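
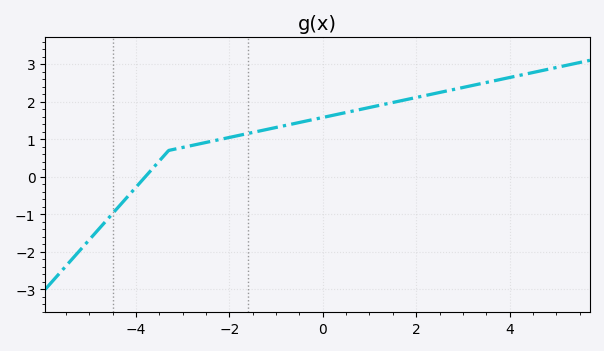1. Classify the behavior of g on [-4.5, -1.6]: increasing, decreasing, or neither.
increasing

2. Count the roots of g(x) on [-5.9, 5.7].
1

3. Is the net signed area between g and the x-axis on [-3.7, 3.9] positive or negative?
positive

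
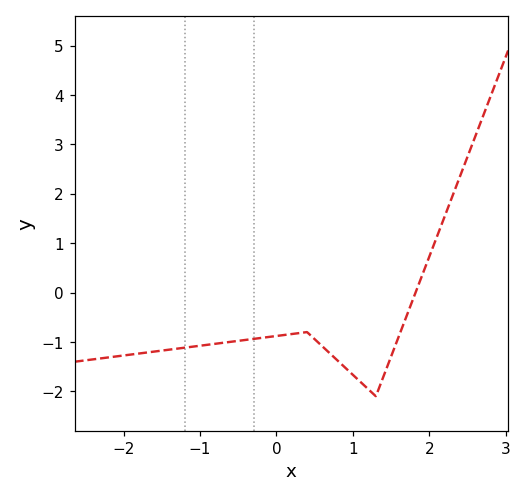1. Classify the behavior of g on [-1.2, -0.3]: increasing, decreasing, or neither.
increasing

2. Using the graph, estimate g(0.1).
-0.9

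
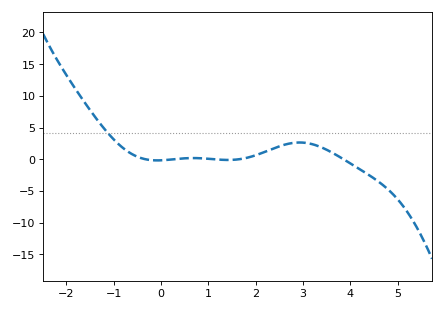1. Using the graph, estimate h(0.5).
0.147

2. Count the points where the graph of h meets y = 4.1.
1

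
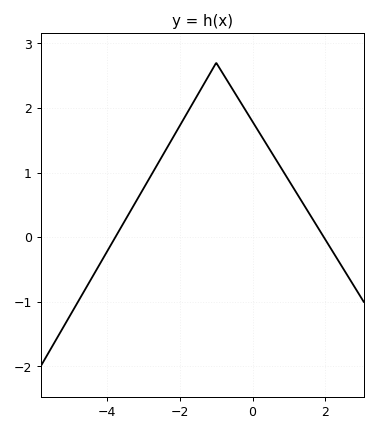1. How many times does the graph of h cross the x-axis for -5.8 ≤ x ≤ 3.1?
2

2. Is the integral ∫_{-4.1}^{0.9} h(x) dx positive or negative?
positive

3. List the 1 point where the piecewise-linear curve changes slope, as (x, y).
(-1, 2.7)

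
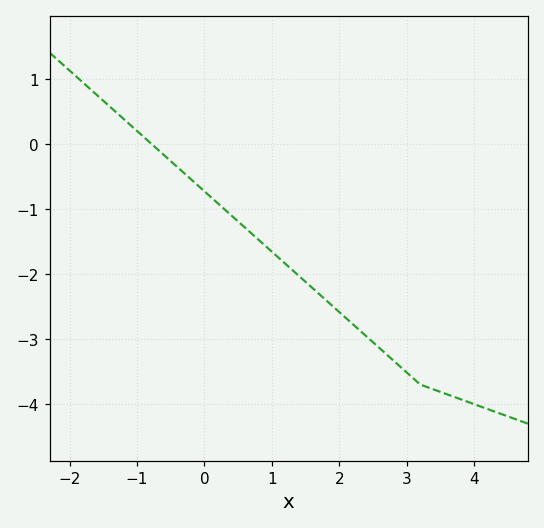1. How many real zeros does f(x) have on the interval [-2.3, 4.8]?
1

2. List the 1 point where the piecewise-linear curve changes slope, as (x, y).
(3.2, -3.7)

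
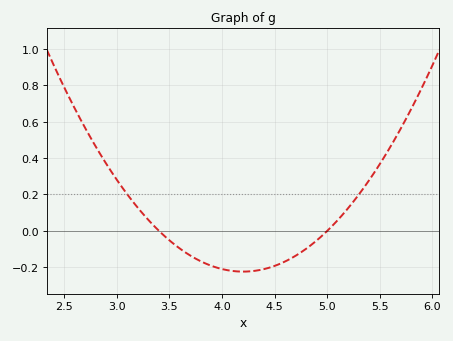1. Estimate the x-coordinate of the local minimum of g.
4.2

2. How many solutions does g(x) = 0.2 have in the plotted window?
2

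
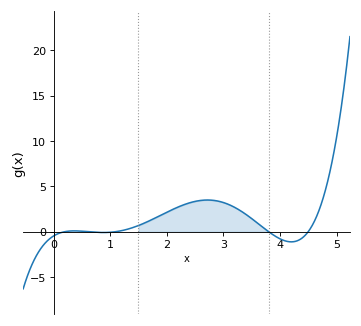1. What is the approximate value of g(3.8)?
0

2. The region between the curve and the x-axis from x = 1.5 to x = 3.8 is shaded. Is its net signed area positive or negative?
positive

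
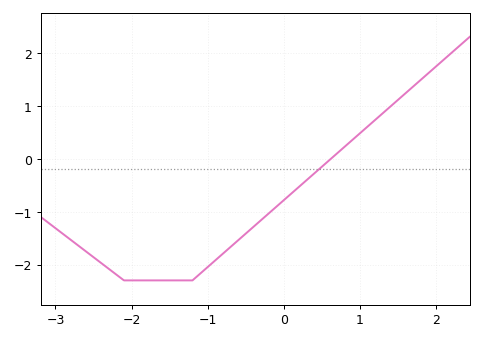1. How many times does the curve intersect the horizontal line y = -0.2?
1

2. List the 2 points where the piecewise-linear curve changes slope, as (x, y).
(-2.1, -2.3); (-1.2, -2.3)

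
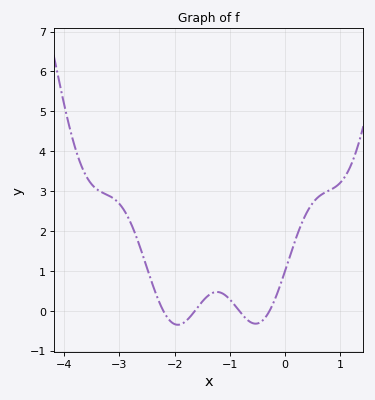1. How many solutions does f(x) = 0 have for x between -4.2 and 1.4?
4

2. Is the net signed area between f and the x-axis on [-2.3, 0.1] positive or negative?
positive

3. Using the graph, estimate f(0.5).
2.7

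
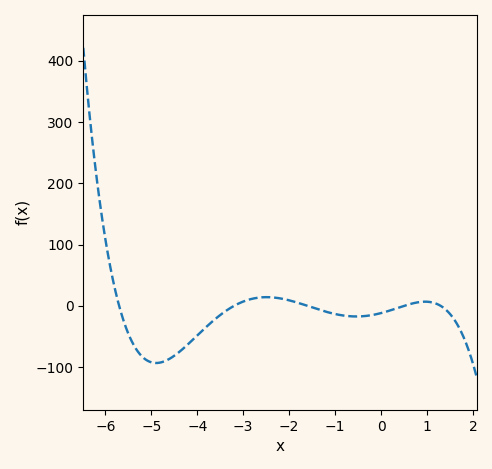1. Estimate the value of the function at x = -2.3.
13.4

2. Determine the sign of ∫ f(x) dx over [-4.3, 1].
negative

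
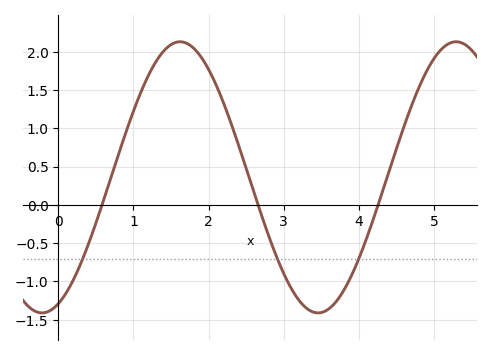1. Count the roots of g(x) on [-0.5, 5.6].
3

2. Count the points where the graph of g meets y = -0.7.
3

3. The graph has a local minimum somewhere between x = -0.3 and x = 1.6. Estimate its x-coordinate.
-0.2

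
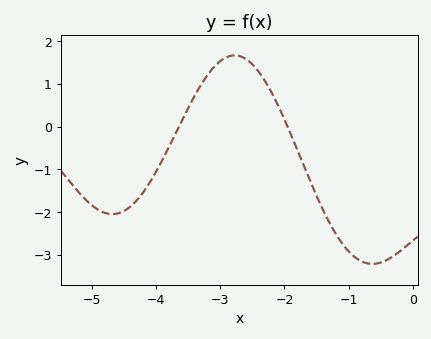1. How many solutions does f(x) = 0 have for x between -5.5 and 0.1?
2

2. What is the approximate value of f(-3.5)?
0.433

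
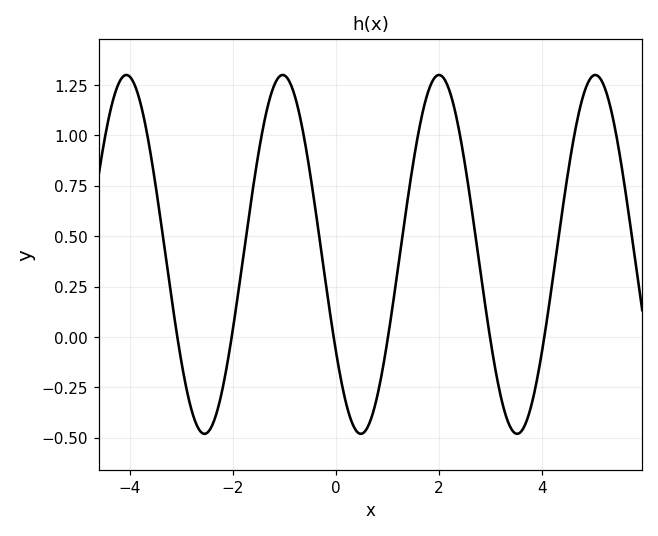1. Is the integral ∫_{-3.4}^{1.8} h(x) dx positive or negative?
positive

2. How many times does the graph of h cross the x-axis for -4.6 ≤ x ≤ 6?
6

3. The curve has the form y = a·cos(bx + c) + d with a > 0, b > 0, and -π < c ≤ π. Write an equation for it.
y = 0.89cos(2.1x + 2.1) + 0.41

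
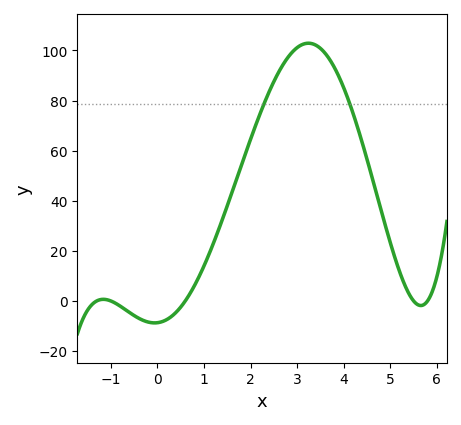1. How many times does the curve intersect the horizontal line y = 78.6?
2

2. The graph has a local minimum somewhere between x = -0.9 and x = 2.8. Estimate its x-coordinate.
-0.058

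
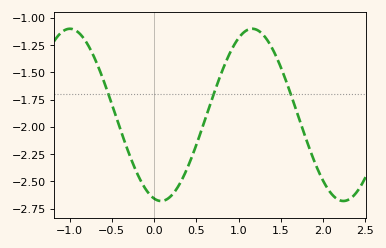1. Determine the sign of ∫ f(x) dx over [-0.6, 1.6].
negative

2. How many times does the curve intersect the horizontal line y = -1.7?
3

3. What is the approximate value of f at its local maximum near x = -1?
-1.1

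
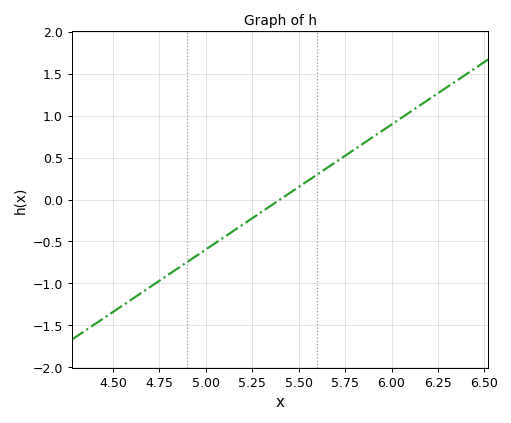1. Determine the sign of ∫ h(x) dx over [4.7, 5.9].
negative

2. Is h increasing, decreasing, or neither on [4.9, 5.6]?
increasing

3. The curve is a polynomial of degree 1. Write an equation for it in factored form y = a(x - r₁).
y = 1.49(x - 5.4)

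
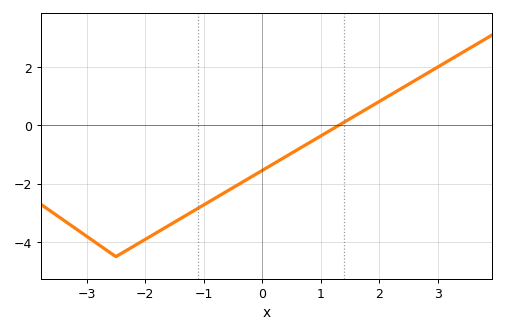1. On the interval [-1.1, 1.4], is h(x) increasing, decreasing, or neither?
increasing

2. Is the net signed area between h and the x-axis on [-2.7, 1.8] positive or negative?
negative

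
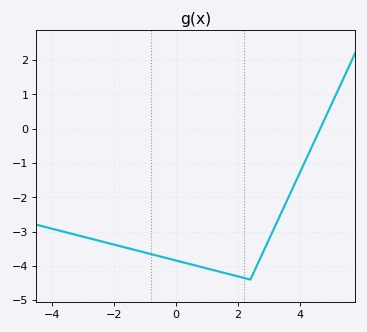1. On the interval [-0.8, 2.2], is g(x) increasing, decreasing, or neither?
decreasing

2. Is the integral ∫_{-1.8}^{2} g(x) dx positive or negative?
negative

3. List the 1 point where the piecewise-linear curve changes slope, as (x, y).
(2.4, -4.4)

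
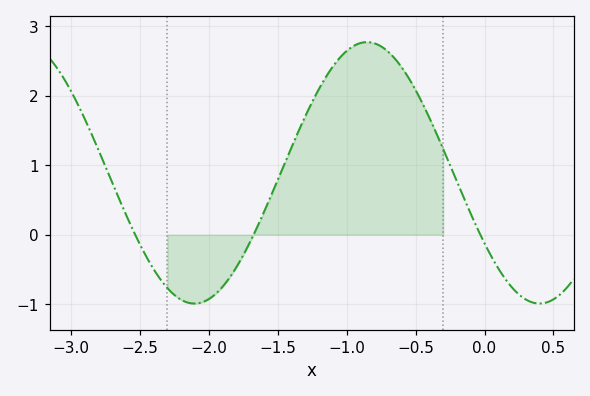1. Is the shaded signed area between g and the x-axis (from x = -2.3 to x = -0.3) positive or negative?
positive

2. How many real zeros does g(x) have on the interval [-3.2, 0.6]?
3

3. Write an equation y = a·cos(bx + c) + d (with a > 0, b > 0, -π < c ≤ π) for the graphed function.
y = 1.88cos(2.5x + 2.1) + 0.89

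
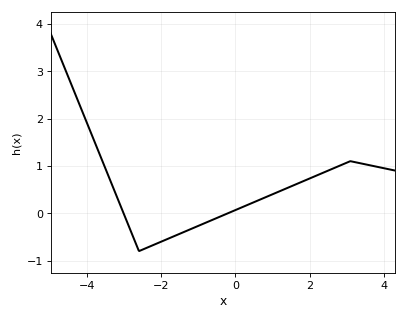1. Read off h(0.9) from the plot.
0.4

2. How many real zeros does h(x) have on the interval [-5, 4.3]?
2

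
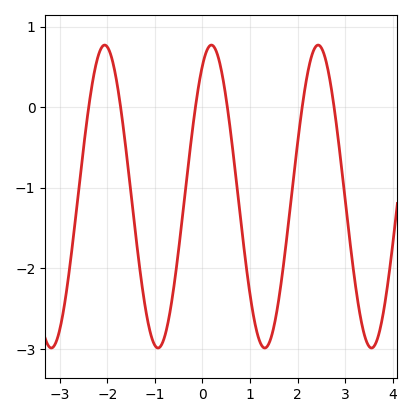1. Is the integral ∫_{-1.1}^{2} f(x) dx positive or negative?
negative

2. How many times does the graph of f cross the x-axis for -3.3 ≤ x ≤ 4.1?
6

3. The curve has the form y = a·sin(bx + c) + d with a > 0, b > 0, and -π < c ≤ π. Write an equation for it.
y = 1.88sin(2.8x + 1) - 1.11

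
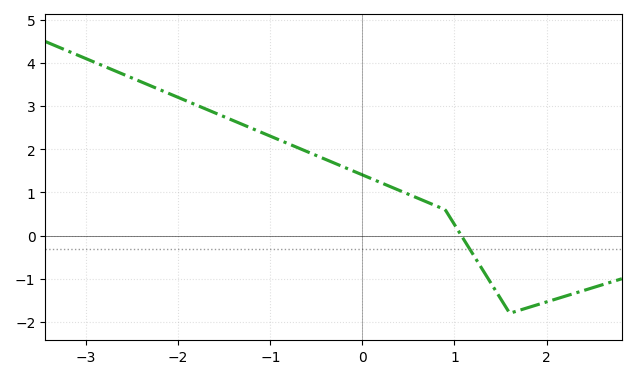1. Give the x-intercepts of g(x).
1.1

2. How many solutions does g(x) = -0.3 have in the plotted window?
1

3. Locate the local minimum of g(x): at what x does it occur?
1.6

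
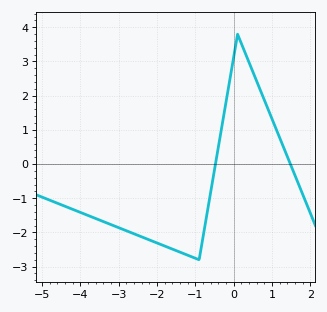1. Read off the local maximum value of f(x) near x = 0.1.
3.8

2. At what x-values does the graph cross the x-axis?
-0.5, 1.5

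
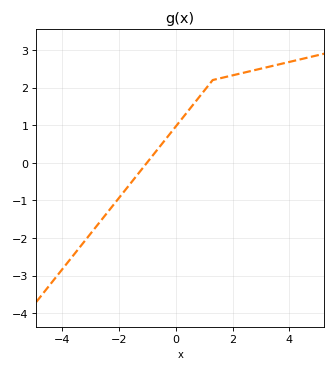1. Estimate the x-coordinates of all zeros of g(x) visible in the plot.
-1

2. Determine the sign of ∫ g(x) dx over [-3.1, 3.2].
positive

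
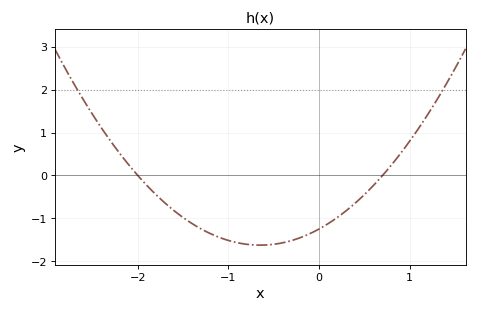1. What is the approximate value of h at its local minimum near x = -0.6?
-1.62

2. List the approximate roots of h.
-2, 0.7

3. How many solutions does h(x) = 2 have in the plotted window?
2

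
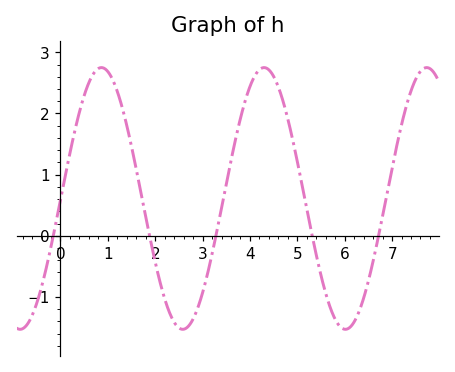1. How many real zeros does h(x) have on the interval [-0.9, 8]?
5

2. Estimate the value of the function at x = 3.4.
0.5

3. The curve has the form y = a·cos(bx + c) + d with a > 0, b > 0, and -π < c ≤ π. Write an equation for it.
y = 2.14cos(1.8x - 1.6) + 0.61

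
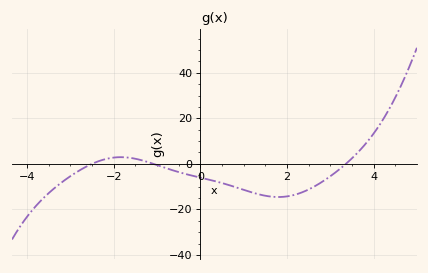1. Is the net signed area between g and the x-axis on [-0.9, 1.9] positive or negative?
negative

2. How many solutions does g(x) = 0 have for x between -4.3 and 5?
3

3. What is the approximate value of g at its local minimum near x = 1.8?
-14.5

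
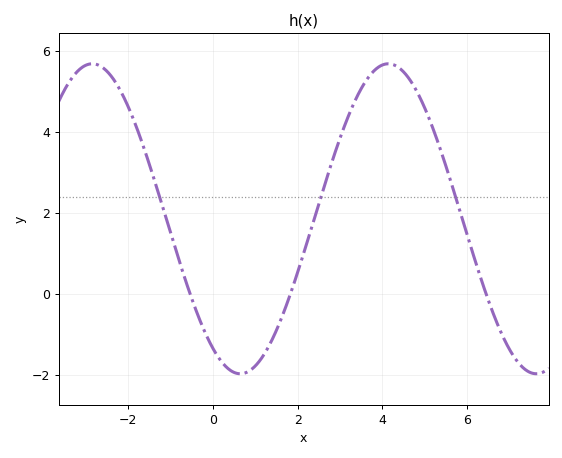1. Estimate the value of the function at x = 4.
5.66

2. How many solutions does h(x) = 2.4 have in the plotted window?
3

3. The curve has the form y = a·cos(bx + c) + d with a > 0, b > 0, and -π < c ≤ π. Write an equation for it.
y = 3.83cos(0.9x + 2.56) + 1.86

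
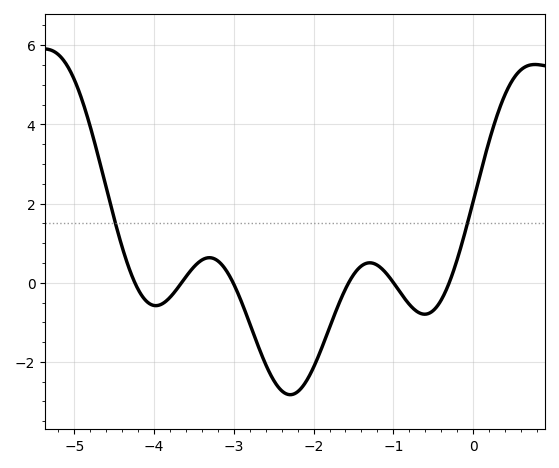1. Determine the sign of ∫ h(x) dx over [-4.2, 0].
negative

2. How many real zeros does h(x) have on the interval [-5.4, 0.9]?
6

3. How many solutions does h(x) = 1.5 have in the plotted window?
2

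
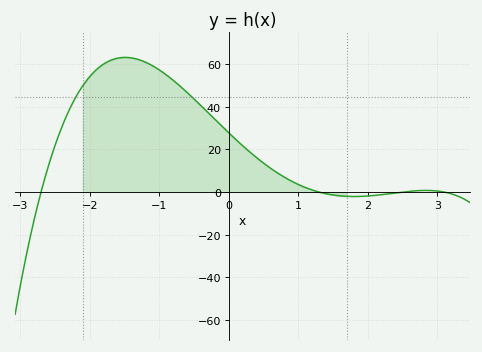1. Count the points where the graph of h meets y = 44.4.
2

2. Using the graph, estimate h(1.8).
-2.09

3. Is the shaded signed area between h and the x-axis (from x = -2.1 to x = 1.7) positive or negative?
positive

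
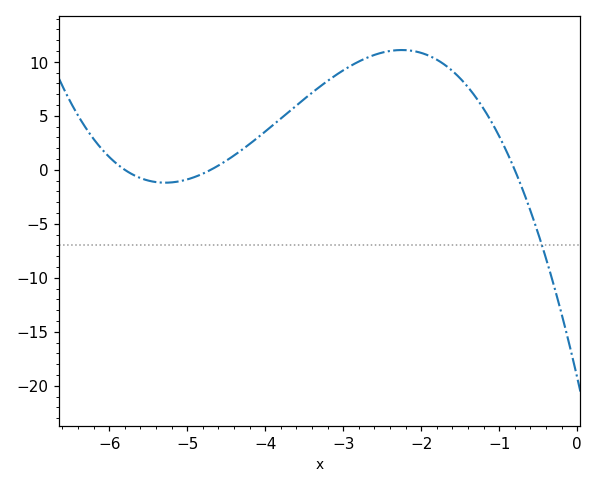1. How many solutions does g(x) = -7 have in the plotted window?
1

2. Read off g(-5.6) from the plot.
-1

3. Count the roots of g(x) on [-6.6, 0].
3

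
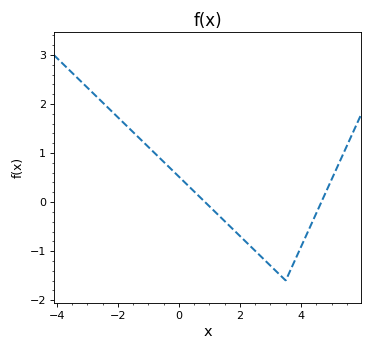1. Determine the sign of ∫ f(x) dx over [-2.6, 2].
positive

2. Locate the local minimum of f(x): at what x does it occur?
3.6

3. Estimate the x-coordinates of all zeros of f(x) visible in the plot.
0.8, 4.6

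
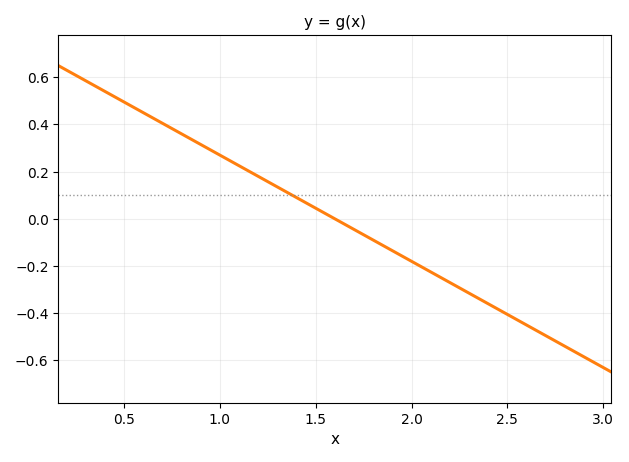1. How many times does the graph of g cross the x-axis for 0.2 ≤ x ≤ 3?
1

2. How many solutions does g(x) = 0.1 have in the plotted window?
1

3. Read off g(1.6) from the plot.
0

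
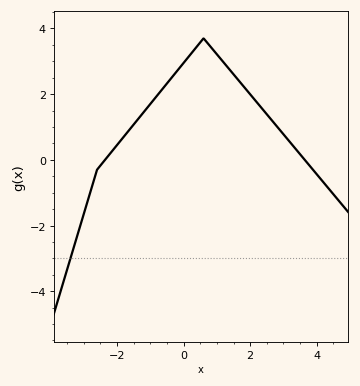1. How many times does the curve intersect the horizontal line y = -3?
1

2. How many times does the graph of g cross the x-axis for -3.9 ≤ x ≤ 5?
2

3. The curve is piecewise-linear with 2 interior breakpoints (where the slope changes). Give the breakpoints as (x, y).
(-2.6, -0.3); (0.6, 3.7)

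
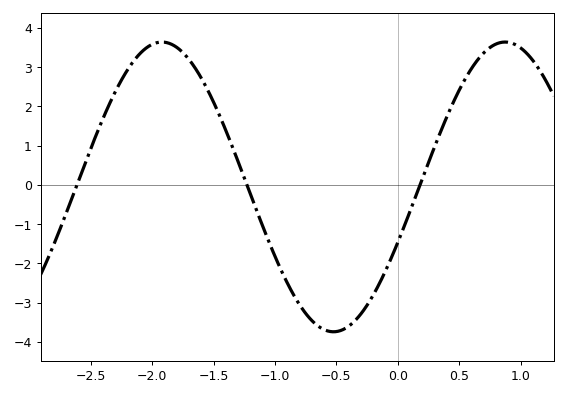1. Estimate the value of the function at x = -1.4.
1.39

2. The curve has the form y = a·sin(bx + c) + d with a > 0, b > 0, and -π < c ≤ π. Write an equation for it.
y = 3.69sin(2.25x - 0.392) - 0.05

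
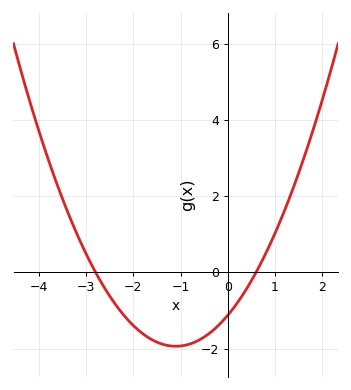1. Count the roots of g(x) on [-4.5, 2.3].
2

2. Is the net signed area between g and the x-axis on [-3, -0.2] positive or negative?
negative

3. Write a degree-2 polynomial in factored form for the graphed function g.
y = 0.67(x + 2.8)(x - 0.6)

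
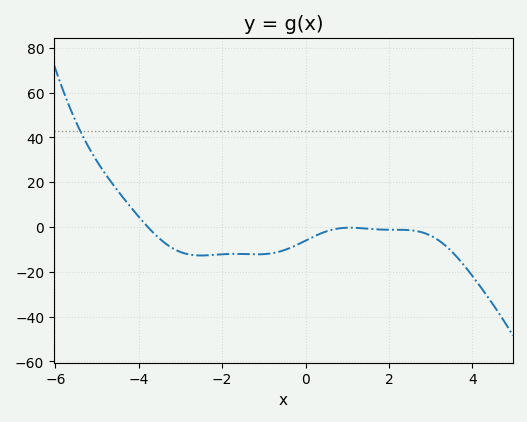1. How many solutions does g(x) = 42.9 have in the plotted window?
1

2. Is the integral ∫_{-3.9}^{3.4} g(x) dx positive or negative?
negative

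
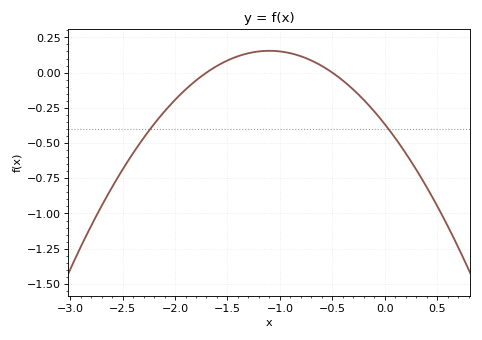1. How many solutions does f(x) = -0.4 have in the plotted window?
2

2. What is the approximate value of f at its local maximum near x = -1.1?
0.155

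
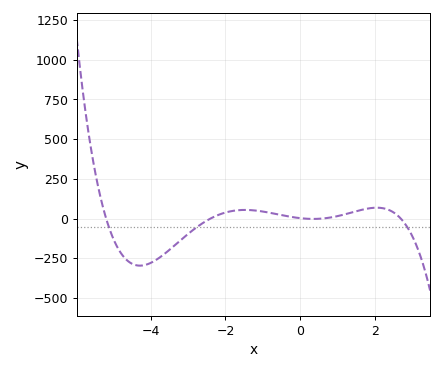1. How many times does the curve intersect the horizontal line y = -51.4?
3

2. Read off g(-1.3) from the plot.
60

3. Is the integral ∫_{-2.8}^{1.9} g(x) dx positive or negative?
positive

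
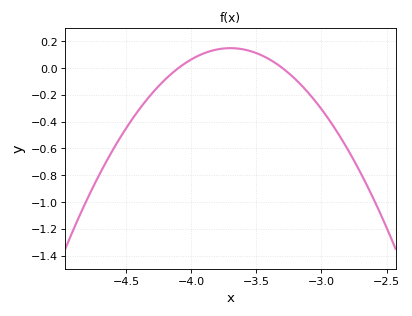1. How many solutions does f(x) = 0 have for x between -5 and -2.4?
2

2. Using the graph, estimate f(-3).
-0.3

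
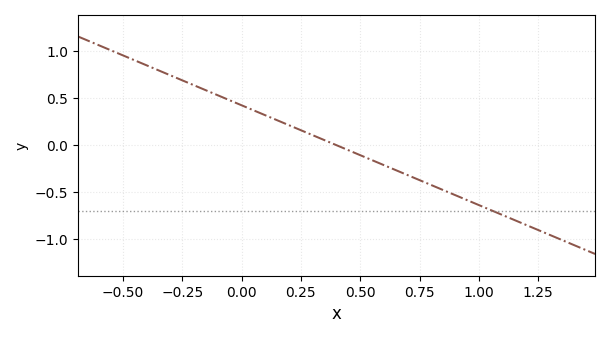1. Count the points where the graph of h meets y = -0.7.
1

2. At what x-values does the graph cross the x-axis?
0.4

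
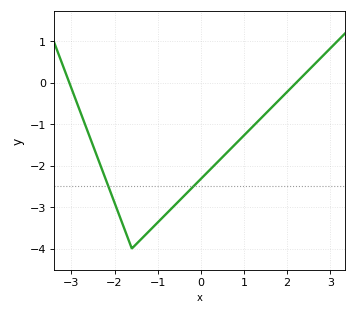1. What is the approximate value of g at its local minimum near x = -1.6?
-4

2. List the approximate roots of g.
-3.05, 2.21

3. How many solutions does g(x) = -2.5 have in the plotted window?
2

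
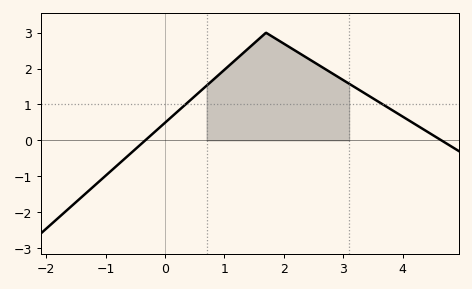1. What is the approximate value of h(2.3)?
2.4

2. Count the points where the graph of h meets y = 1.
2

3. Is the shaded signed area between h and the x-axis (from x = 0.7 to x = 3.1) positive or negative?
positive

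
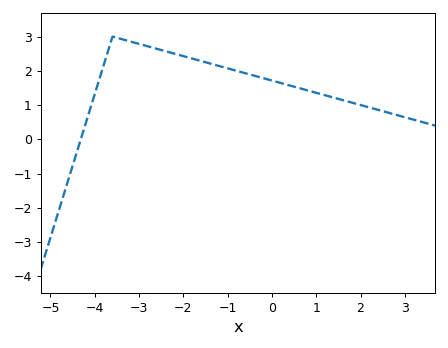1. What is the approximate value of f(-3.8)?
2.16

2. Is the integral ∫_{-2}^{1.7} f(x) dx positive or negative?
positive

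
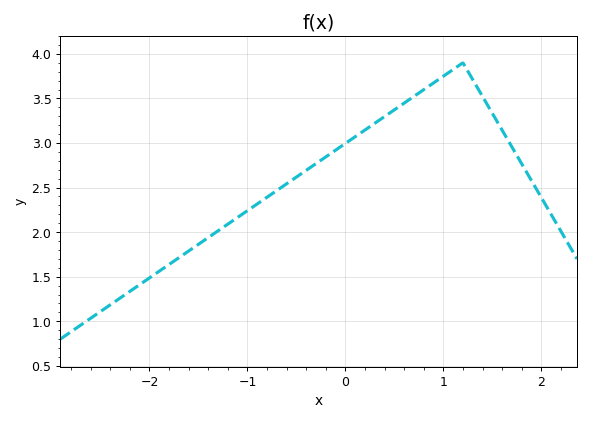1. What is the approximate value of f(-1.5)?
1.86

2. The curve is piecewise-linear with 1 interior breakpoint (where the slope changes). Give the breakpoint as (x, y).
(1.2, 3.9)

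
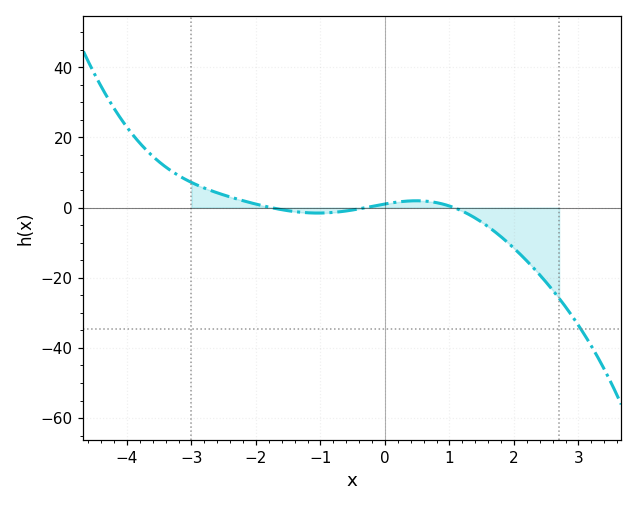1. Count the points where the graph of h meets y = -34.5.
1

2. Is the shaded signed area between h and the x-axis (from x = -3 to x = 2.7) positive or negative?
negative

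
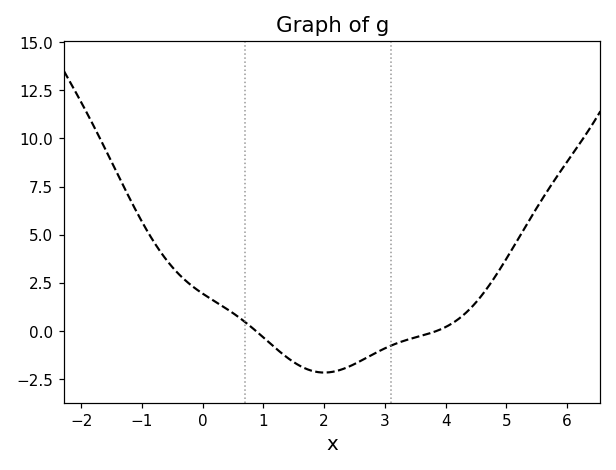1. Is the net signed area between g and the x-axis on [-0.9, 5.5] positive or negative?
positive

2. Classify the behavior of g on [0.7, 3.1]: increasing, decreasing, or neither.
neither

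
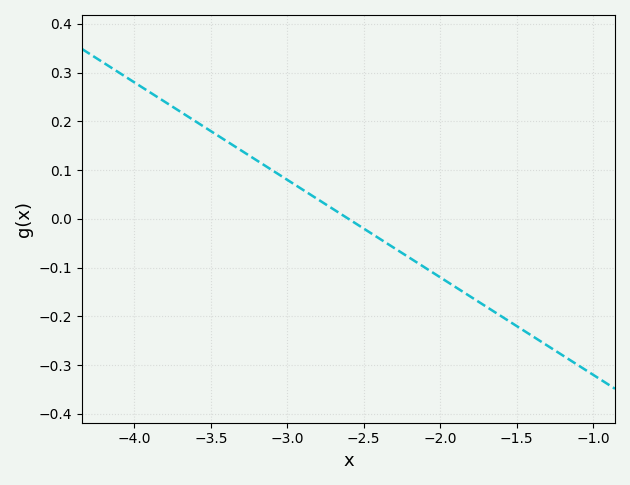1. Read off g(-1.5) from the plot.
-0.22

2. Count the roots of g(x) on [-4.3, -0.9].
1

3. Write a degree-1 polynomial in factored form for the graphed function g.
y = -0.2(x + 2.6)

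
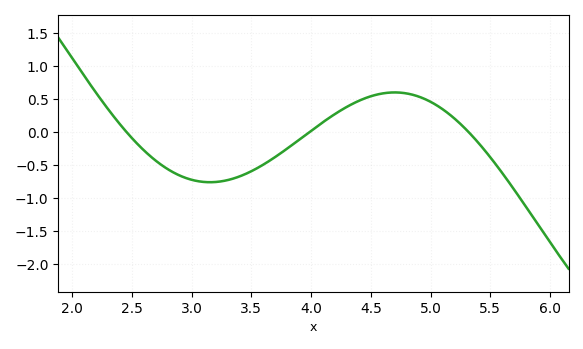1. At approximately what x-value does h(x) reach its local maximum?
4.7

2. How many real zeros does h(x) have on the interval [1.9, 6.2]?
3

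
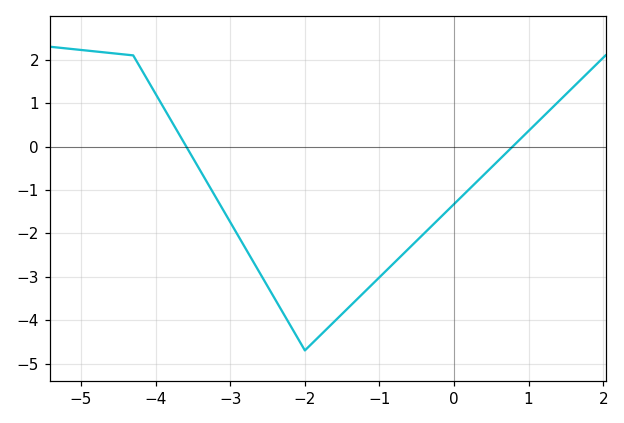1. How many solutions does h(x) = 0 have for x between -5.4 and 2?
2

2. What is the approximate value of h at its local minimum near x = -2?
-4.7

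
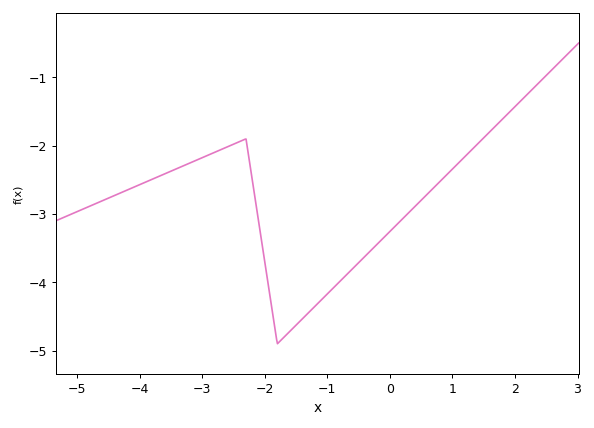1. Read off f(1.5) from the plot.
-1.9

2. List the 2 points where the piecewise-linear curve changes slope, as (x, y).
(-2.3, -1.9); (-1.8, -4.9)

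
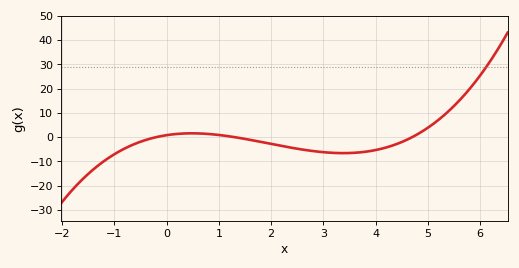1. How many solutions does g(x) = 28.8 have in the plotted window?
1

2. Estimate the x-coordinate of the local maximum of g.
0.4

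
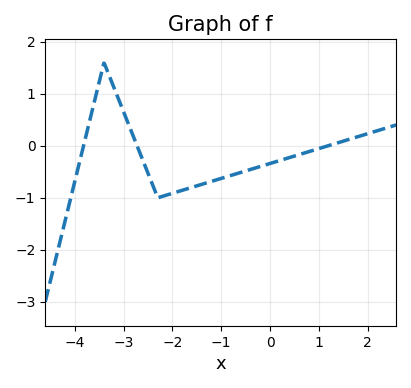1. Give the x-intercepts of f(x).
-3.8, -2.7, 1.2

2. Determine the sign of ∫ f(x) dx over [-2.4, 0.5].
negative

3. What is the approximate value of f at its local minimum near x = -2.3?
-1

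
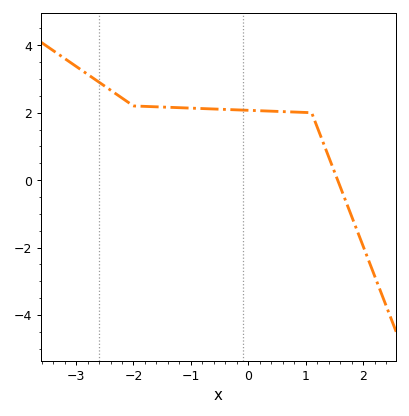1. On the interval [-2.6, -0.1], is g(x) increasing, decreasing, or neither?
decreasing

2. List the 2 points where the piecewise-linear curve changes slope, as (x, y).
(-2, 2.2); (1.1, 2)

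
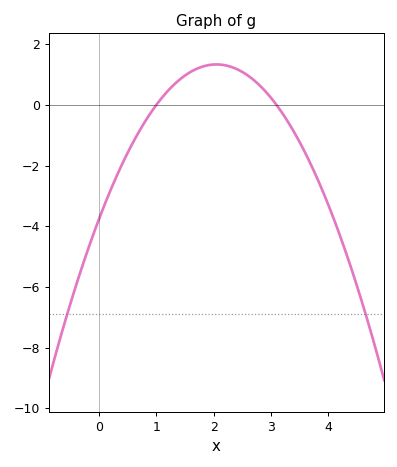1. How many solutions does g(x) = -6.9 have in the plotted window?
2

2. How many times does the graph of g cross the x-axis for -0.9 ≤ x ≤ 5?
2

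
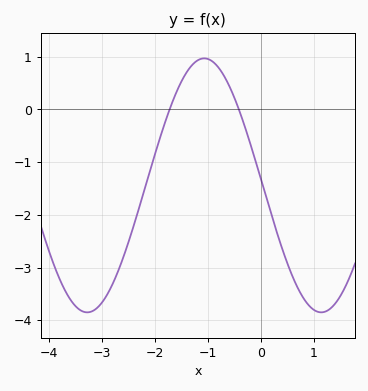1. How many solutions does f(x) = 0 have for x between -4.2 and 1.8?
2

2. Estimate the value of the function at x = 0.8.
-3.57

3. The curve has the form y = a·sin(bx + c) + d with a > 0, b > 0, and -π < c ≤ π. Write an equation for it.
y = 2.41sin(1.42x + 3.09) - 1.44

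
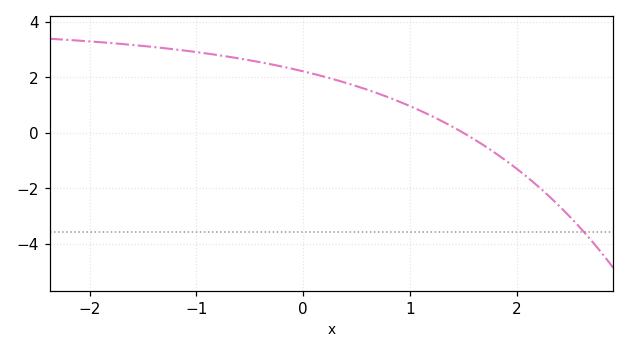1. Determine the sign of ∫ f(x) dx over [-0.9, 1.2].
positive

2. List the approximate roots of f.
1.5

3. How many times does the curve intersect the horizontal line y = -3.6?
1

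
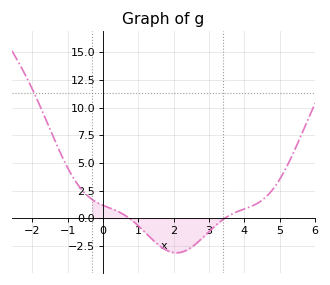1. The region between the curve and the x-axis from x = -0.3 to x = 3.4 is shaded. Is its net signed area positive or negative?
negative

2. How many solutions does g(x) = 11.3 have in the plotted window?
1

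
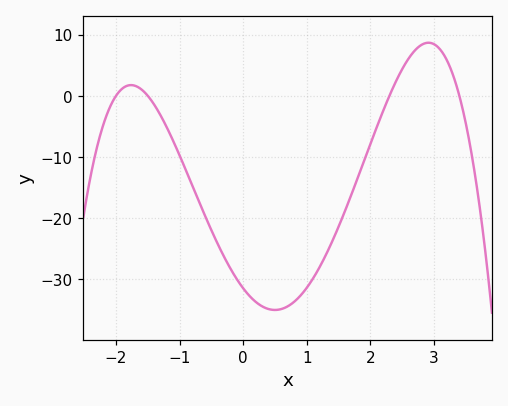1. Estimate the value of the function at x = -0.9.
-12.2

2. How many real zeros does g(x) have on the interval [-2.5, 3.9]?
4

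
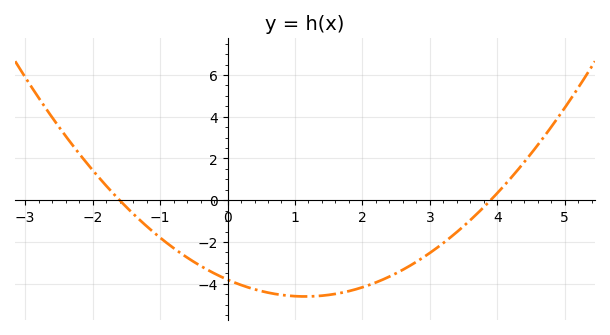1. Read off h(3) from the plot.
-2.53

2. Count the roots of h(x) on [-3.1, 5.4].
2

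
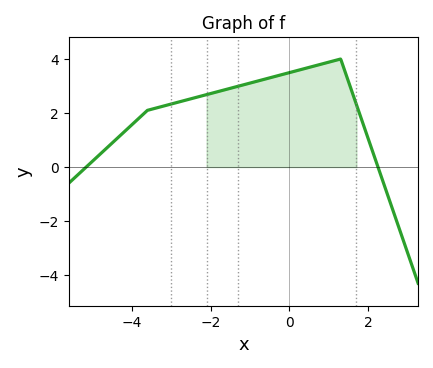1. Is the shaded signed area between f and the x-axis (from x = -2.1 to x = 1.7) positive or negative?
positive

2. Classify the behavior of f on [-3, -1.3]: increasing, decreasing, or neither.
increasing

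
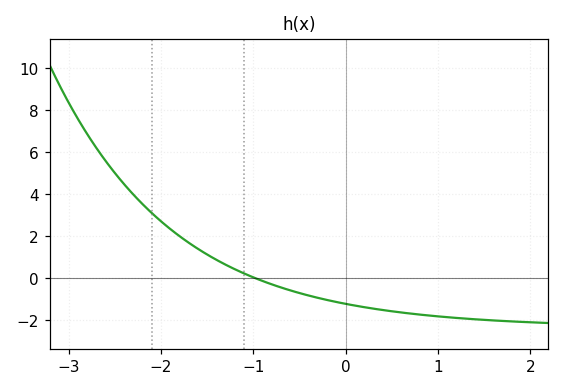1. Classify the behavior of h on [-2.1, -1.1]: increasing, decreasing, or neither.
decreasing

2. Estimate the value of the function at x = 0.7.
-1.6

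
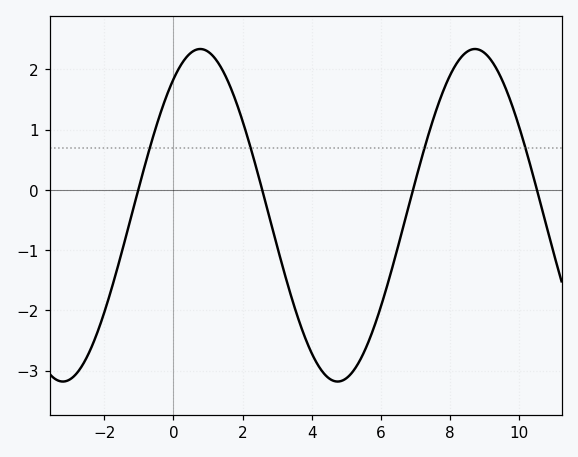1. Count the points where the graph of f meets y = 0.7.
4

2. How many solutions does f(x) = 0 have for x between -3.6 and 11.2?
4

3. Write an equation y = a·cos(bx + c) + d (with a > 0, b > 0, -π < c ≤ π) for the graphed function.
y = 2.76cos(0.79x - 0.61) - 0.42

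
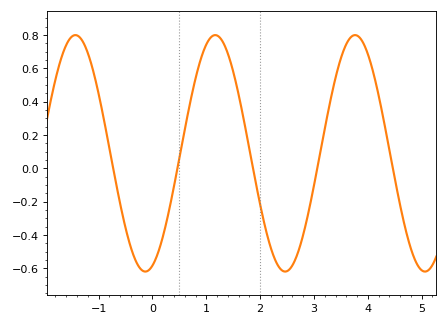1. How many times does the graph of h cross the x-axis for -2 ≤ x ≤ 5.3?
5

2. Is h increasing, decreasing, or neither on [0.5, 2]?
neither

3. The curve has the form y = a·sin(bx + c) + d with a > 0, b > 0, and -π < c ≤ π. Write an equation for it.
y = 0.71sin(2.42x - 1.25) + 0.09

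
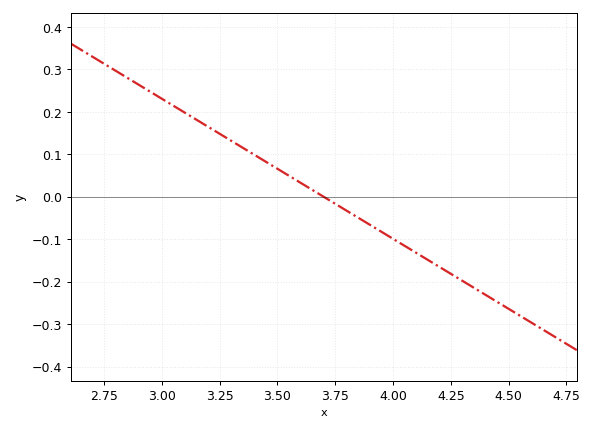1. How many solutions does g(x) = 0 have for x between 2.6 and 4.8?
1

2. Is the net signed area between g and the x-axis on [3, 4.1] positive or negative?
positive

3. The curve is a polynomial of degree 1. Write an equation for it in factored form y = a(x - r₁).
y = -0.33(x - 3.7)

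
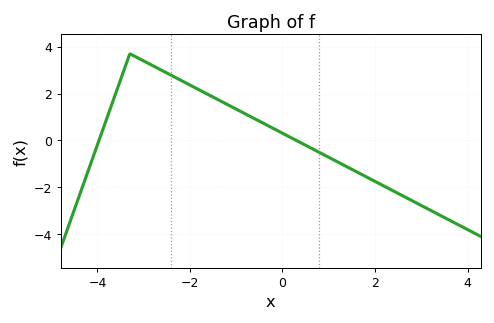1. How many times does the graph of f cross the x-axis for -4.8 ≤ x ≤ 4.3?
2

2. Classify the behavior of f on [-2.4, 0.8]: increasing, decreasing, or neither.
decreasing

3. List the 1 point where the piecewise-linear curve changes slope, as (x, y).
(-3.3, 3.7)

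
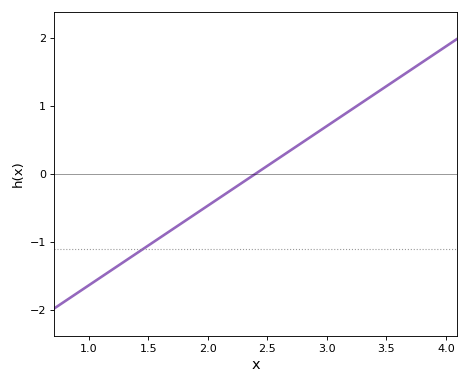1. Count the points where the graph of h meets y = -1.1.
1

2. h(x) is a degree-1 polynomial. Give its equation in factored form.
y = 1.17(x - 2.4)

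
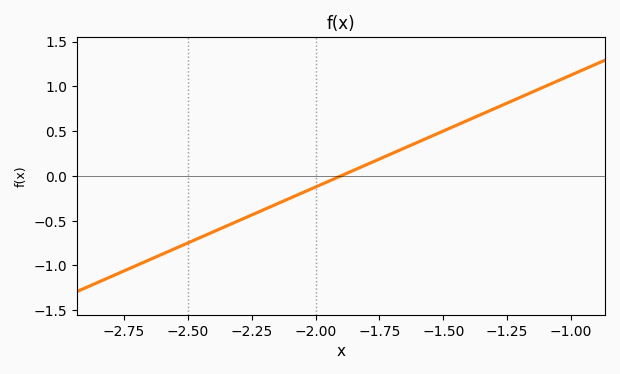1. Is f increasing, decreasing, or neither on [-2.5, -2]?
increasing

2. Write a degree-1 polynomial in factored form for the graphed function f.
y = 1.25(x + 1.9)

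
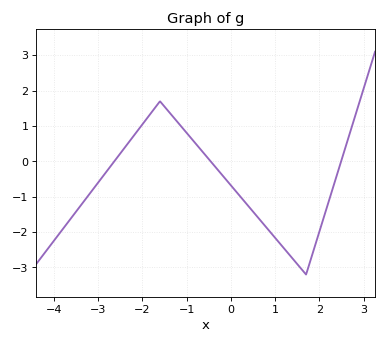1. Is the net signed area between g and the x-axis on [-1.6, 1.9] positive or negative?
negative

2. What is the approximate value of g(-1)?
0.809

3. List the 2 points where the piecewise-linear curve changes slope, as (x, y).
(-1.6, 1.7); (1.7, -3.2)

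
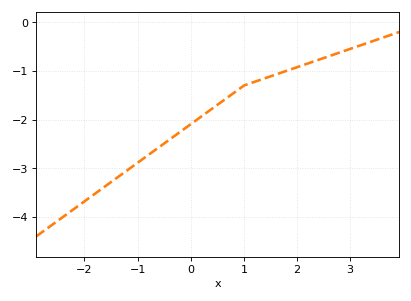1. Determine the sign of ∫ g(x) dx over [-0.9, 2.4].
negative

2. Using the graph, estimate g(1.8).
-0.999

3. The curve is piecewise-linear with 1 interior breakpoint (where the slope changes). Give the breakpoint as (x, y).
(1, -1.3)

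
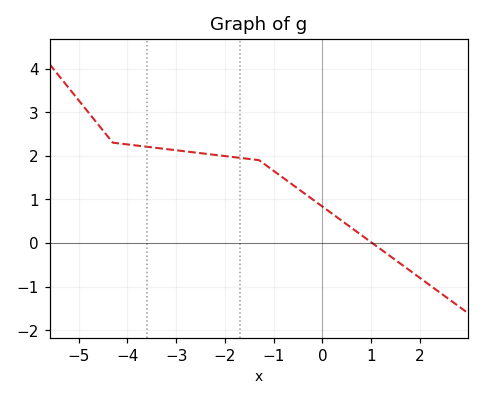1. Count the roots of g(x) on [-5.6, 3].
1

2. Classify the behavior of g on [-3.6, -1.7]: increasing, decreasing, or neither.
decreasing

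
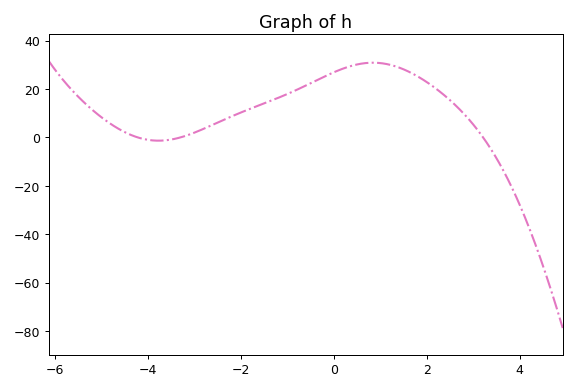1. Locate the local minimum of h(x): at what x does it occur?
-3.8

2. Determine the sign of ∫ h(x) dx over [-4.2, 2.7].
positive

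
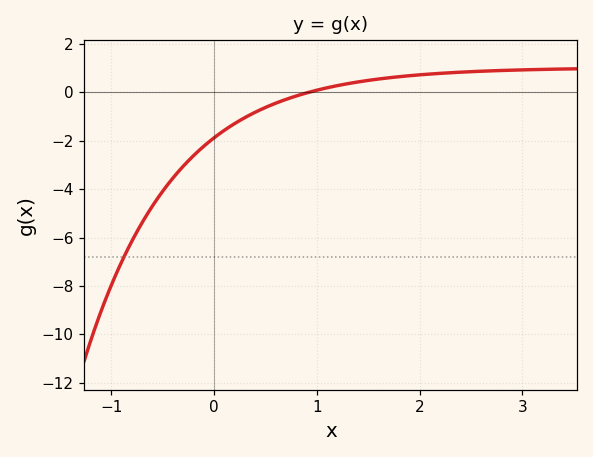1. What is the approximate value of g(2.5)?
0.8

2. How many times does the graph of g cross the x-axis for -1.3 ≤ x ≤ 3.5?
1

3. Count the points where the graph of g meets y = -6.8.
1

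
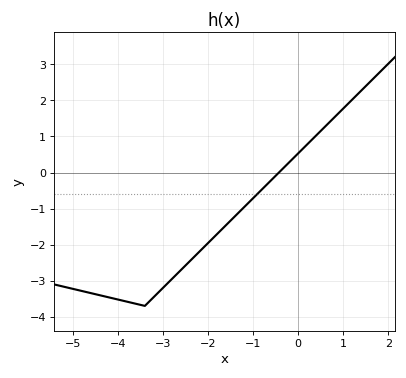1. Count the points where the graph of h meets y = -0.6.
1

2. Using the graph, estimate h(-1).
-0.7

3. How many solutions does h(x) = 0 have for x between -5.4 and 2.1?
1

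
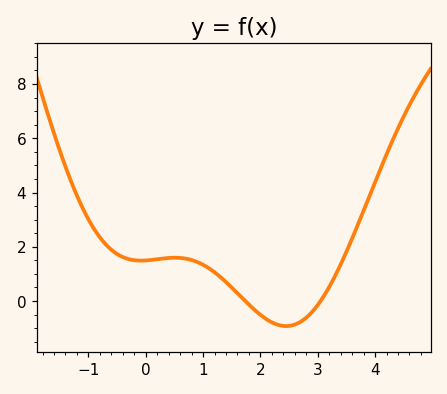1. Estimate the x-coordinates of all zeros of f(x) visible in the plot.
1.74, 3.05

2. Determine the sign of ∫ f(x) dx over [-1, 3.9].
positive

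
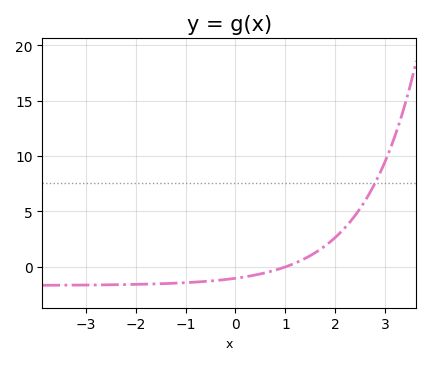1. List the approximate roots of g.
1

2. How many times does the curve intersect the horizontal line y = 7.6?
1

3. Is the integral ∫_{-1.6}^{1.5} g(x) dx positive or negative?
negative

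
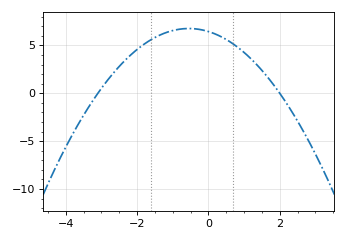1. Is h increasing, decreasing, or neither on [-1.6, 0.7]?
neither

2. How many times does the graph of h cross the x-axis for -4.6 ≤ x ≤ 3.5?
2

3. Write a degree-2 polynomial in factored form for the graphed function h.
y = -1.04(x + 3.1)(x - 2)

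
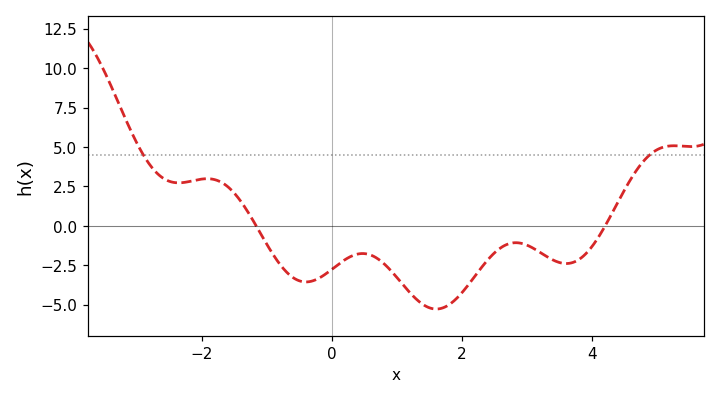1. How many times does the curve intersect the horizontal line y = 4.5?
2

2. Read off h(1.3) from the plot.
-4.66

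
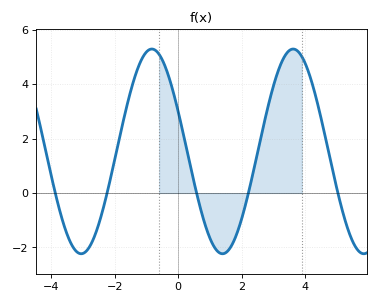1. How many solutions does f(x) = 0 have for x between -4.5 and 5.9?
5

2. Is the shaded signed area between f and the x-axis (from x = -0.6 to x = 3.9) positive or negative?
positive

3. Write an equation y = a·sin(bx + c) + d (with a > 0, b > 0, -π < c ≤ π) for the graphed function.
y = 3.76sin(1.41x + 2.74) + 1.53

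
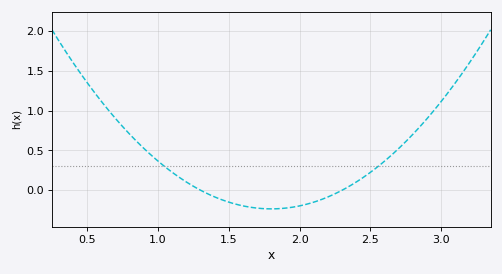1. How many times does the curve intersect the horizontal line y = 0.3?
2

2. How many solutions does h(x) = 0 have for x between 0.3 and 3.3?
2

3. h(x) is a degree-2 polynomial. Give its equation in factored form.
y = 0.94(x - 1.3)(x - 2.3)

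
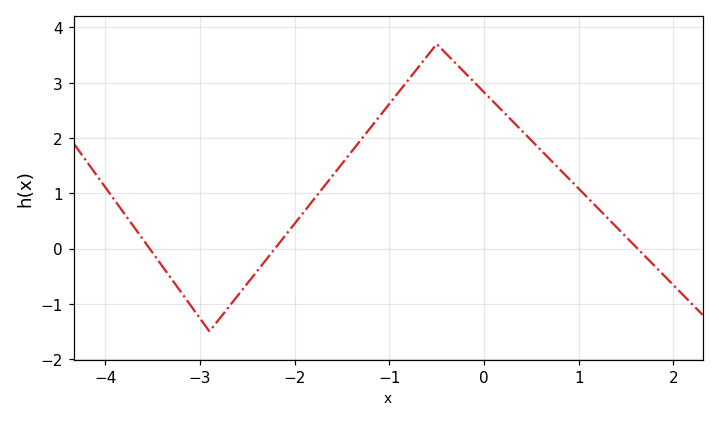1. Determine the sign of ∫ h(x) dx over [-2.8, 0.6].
positive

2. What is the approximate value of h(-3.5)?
-0.1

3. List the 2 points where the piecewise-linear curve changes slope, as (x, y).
(-2.9, -1.5); (-0.5, 3.7)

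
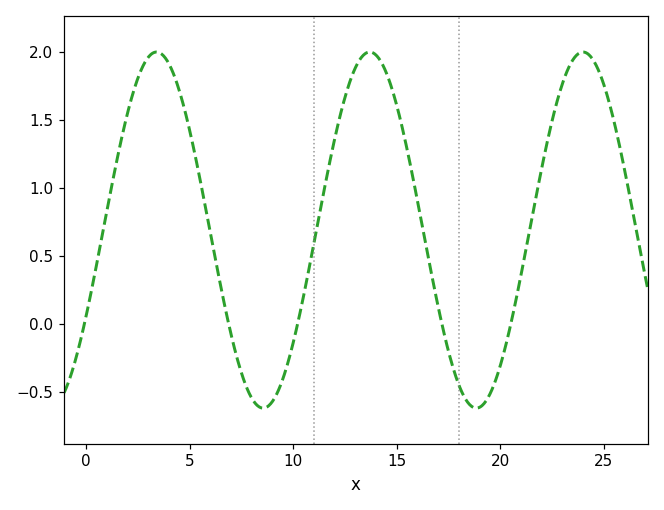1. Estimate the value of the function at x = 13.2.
1.95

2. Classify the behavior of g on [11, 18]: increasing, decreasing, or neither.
neither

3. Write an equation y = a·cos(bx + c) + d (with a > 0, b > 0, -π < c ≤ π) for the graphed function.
y = 1.31cos(0.61x - 2.1) + 0.69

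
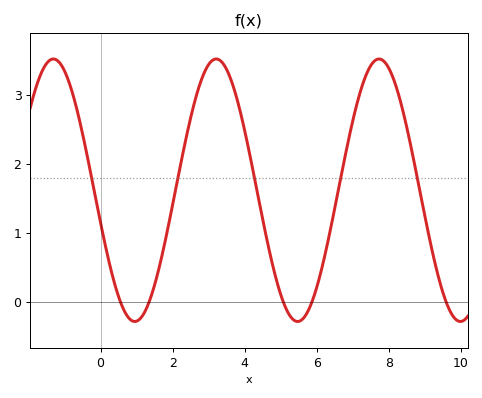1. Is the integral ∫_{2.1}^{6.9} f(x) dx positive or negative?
positive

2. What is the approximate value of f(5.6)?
-0.249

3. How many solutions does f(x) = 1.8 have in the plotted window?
5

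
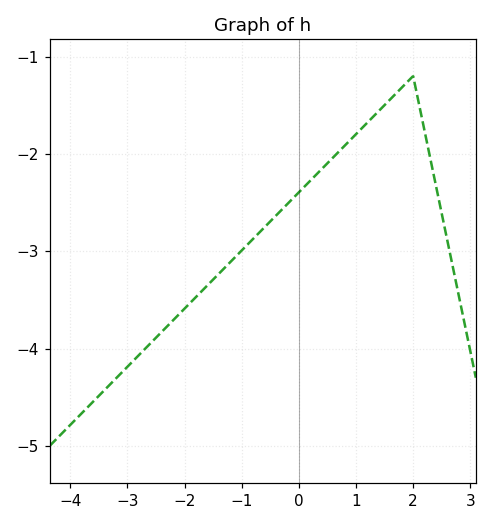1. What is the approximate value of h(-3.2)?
-4.3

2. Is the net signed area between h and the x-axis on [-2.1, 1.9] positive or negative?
negative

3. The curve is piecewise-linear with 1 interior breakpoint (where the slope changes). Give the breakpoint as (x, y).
(2, -1.2)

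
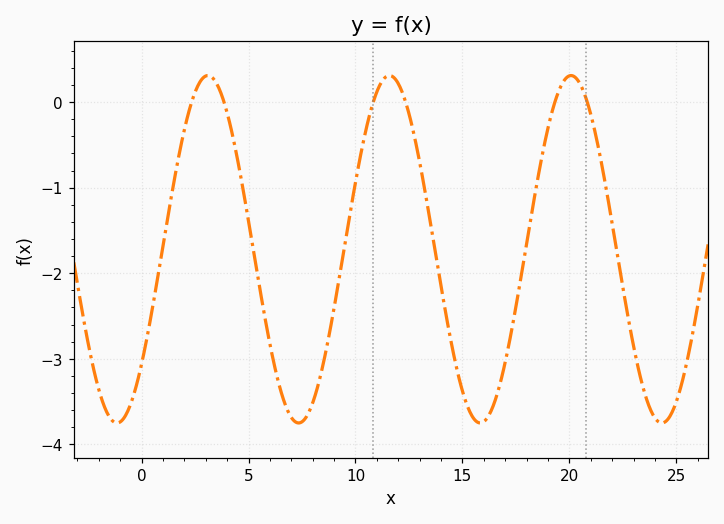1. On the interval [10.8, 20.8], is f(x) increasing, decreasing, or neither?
neither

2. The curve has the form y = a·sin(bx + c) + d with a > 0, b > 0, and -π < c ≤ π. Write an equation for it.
y = 2.03sin(0.74x - 0.722) - 1.72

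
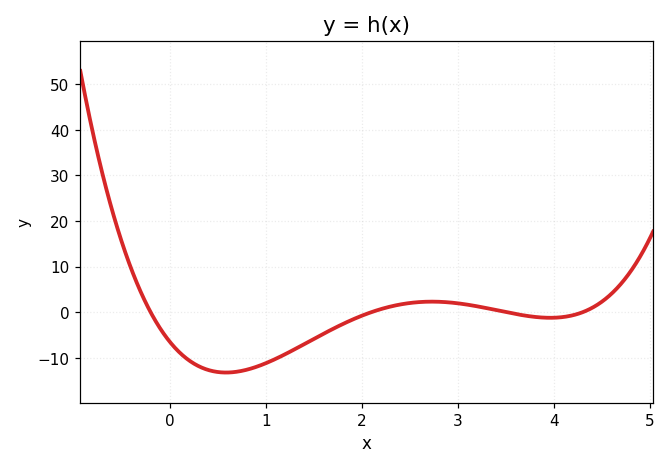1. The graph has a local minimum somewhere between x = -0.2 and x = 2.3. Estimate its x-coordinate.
0.6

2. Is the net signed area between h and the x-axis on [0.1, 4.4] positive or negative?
negative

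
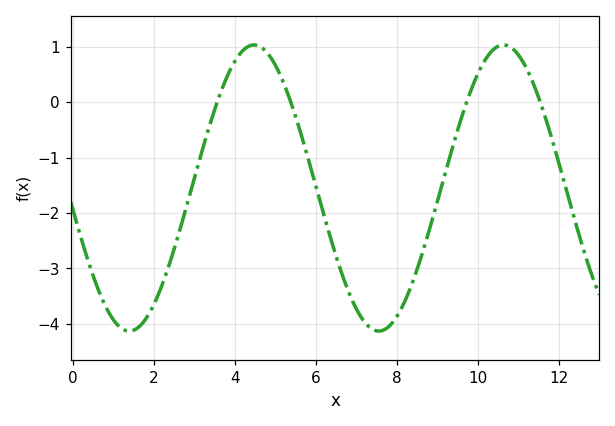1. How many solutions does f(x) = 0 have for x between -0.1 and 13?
4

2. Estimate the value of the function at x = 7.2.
-4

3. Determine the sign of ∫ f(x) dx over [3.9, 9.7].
negative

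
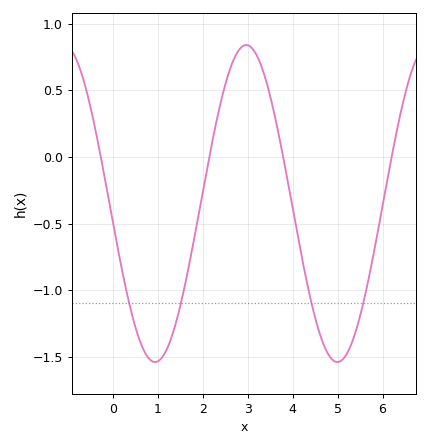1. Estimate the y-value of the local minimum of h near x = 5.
-1.54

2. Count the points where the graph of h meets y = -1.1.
4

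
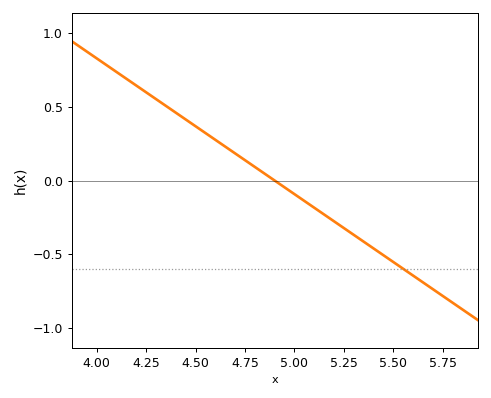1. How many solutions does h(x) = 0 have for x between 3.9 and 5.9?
1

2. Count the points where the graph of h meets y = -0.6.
1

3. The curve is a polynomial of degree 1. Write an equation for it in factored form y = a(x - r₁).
y = -0.92(x - 4.9)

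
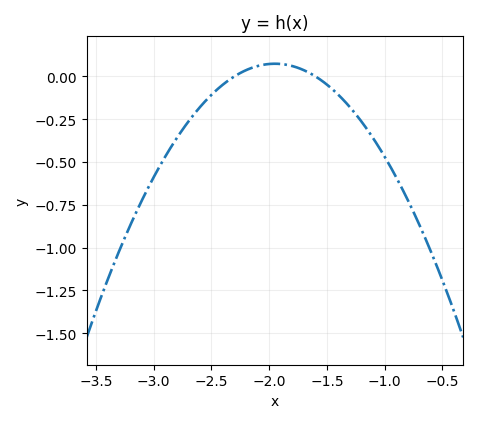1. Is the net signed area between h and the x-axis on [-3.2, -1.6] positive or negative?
negative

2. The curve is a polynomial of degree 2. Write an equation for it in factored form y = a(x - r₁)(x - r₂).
y = -0.6(x + 2.3)(x + 1.6)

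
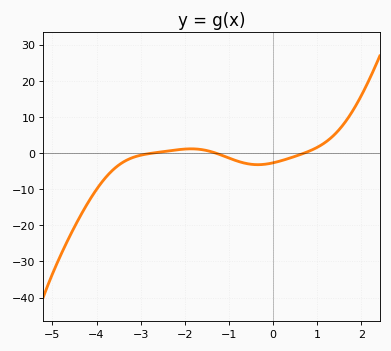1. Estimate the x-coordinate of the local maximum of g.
-1.8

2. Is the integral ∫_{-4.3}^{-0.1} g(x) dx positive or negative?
negative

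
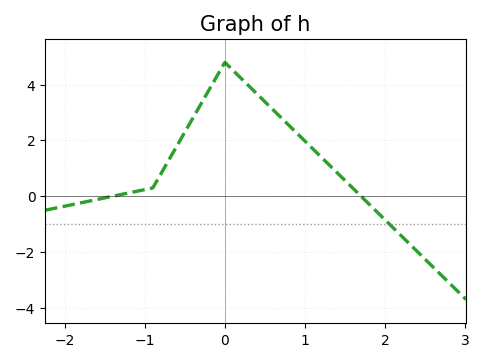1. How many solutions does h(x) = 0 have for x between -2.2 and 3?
2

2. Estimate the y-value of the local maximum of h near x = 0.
4.8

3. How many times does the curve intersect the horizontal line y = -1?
1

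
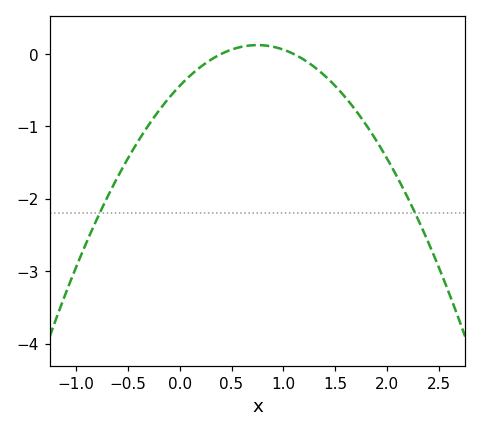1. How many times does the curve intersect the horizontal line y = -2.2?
2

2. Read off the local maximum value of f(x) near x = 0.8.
0.122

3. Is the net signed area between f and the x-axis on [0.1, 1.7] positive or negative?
negative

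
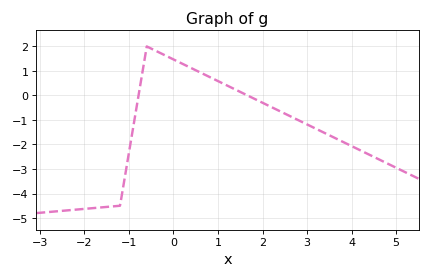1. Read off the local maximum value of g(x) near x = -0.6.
2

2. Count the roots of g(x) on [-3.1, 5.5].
2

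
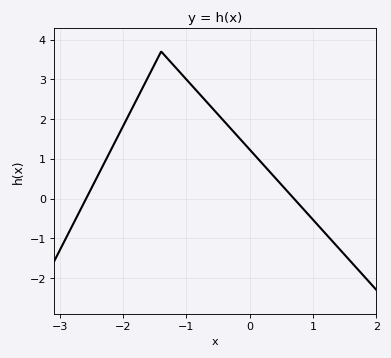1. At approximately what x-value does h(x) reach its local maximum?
-1.4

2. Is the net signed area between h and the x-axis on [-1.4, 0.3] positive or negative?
positive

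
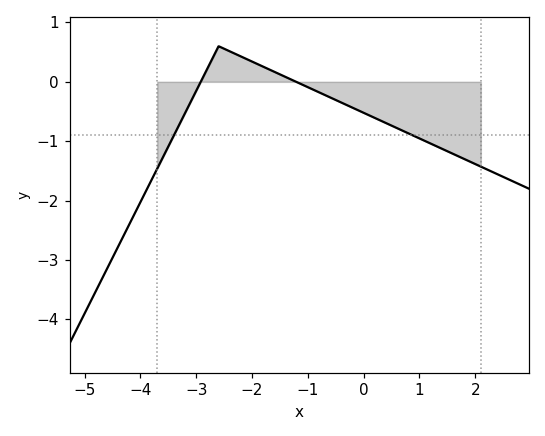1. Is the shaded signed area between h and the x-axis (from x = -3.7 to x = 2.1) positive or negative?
negative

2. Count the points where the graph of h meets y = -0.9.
2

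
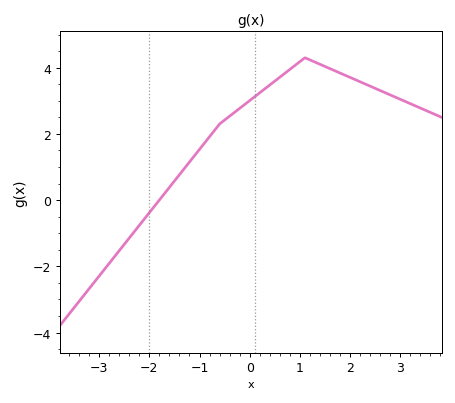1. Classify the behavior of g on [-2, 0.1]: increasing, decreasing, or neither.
increasing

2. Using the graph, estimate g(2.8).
3.18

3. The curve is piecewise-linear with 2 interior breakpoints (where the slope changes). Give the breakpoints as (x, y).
(-0.6, 2.3); (1.1, 4.3)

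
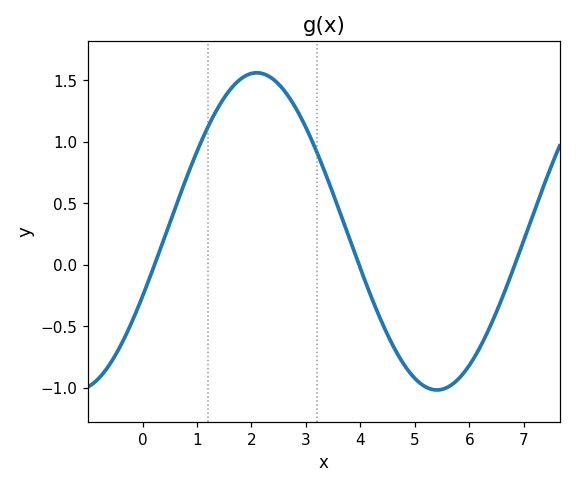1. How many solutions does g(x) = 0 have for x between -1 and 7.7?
3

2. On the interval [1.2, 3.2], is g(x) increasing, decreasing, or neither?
neither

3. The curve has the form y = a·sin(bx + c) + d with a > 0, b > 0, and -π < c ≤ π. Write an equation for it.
y = 1.29sin(0.95x - 0.422) + 0.27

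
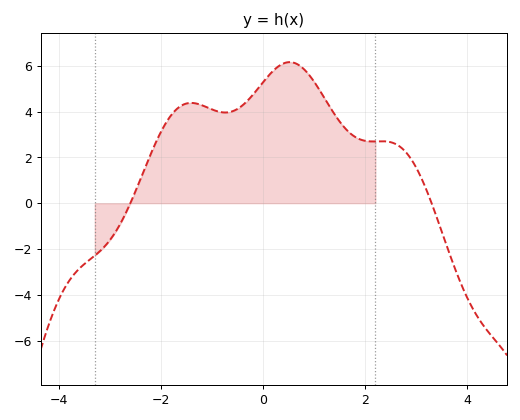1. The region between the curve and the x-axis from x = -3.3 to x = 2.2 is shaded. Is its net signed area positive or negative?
positive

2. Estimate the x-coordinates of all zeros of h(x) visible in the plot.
-2.6, 3.4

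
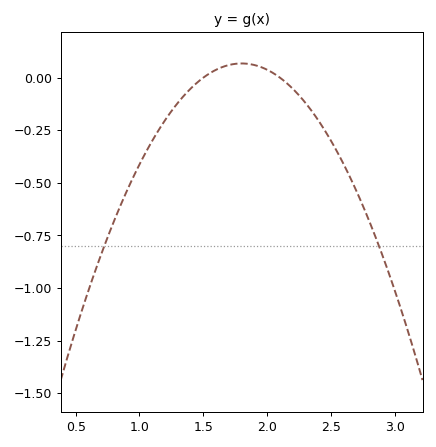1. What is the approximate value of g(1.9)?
0.06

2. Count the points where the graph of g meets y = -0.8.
2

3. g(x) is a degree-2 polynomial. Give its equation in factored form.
y = -0.75(x - 1.5)(x - 2.1)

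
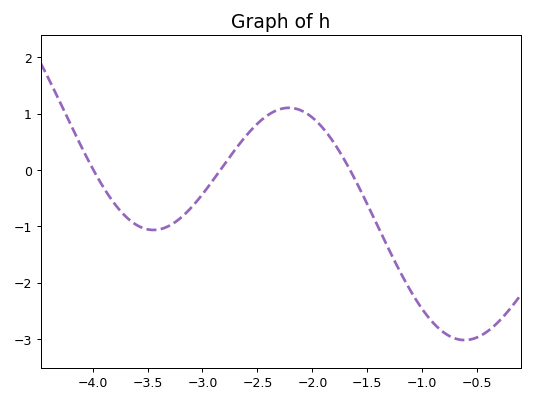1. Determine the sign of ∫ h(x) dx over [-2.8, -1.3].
positive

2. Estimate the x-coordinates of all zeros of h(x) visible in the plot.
-4, -2.8, -1.7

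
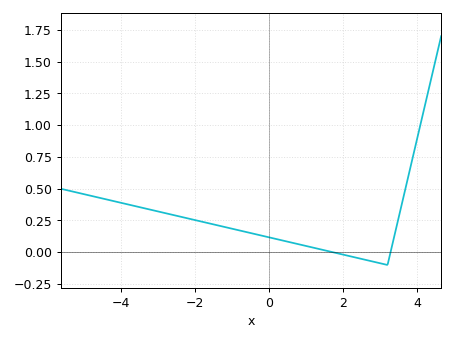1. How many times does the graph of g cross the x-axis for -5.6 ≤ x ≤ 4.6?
2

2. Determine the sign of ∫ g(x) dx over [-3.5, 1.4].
positive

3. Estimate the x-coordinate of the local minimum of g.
3.2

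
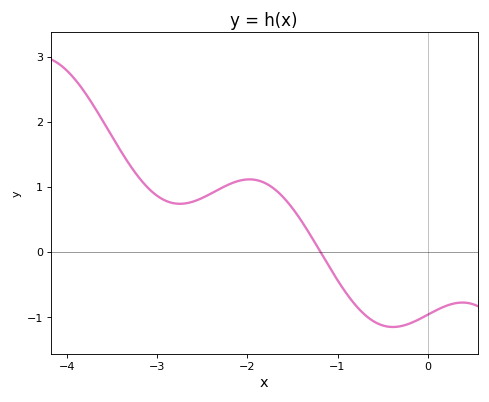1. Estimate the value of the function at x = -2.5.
0.832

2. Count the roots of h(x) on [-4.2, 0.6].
1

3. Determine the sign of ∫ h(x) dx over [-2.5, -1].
positive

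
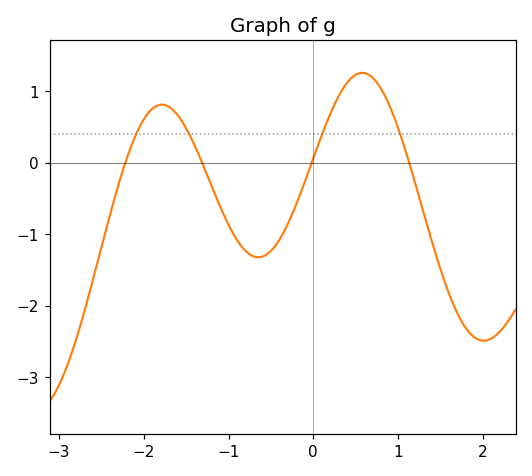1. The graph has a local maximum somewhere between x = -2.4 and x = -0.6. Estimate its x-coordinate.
-1.79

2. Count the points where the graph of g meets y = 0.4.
4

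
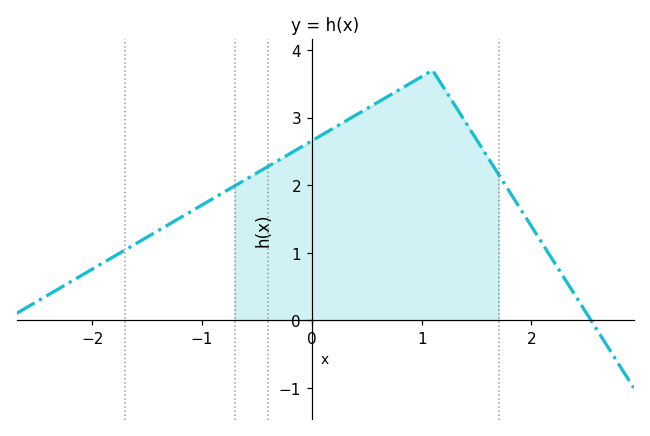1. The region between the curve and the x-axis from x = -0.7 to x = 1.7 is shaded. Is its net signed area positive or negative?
positive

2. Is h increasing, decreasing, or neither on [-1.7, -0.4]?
increasing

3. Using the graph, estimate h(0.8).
3.4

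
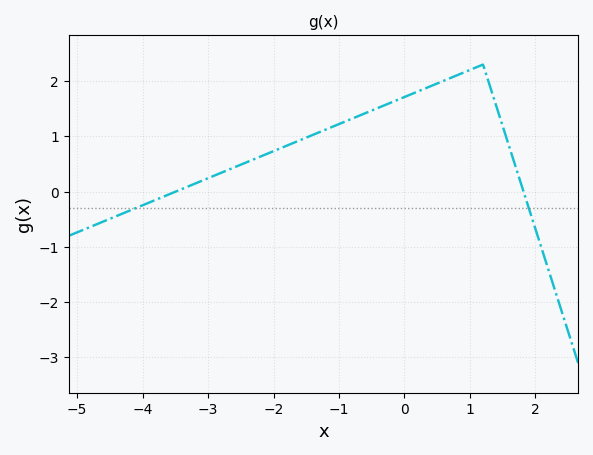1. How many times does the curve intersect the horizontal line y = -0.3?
2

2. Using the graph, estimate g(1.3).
1.93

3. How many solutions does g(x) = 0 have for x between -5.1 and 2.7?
2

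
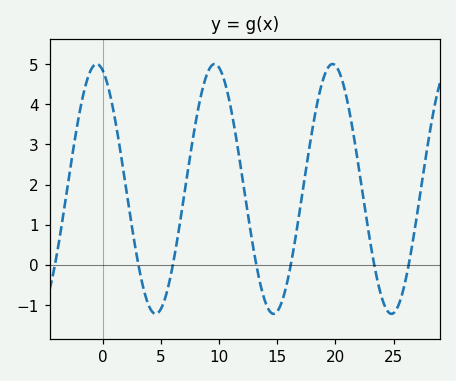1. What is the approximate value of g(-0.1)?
4.9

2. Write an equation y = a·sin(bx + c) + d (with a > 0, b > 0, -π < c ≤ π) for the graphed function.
y = 3.11sin(0.62x + 1.89) + 1.89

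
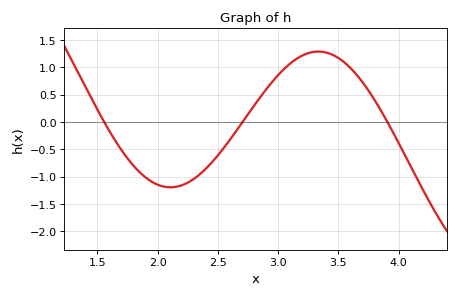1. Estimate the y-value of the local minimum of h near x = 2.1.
-1.2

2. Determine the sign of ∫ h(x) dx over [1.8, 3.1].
negative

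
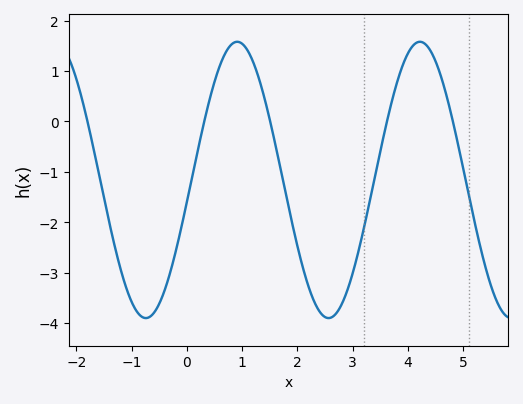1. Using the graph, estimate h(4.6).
0.9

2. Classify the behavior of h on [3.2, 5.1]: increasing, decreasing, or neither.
neither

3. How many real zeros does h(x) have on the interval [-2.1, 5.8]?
5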